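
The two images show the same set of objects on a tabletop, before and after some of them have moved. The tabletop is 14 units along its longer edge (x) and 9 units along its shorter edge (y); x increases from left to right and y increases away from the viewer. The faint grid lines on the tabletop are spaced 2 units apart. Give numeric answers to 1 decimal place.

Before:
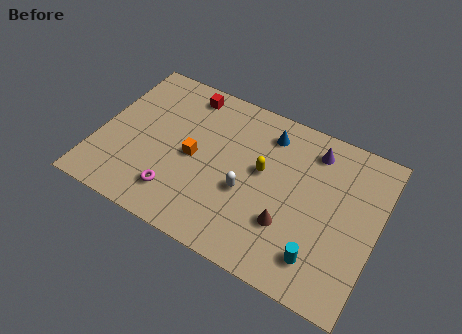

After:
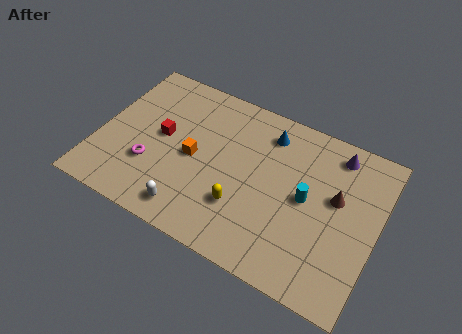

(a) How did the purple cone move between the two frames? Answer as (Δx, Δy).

(1.1, 0.3)

The purple cone started near (10.5, 7.4) and ended near (11.6, 7.7).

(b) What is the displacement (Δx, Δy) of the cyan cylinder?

(-1.0, 2.8)

From the two frames, the cyan cylinder sits at roughly (11.5, 1.8) before and (10.5, 4.6) after.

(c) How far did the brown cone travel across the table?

3.3

The brown cone was near (9.8, 2.8) before and (11.9, 5.3) after, so it travelled √(2.1² + 2.5²) ≈ 3.3 units.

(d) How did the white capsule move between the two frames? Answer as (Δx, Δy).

(-2.5, -2.3)

The white capsule was at about (7.6, 3.6) and moved to about (5.1, 1.3).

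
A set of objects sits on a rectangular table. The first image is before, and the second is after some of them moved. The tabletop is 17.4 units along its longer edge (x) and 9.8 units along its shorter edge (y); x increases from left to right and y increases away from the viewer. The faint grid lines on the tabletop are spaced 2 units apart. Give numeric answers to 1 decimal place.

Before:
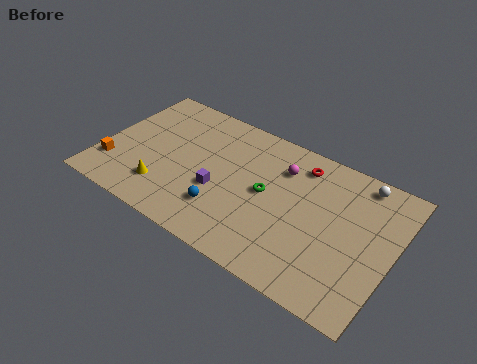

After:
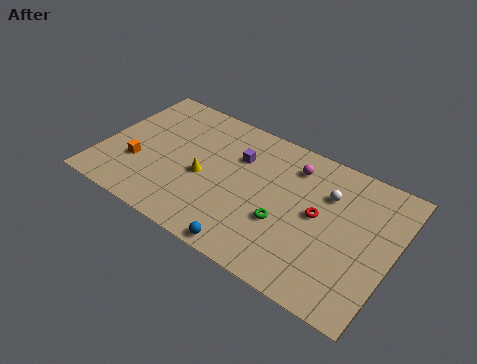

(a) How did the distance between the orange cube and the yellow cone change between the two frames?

+0.8

Before: roughly 3.2 units apart; after: 4.0. That's 0.8 units further apart.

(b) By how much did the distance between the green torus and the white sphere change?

-2.3

The distance was about 6.2 in the first image and 3.9 in the second, so they moved 2.3 units closer together.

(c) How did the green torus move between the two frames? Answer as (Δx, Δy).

(1.3, -1.5)

The green torus started near (9.9, 5.1) and ended near (11.2, 3.6).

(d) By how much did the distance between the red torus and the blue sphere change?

-1.1

Before: roughly 6.7 units apart; after: 5.6. That's 1.1 units closer together.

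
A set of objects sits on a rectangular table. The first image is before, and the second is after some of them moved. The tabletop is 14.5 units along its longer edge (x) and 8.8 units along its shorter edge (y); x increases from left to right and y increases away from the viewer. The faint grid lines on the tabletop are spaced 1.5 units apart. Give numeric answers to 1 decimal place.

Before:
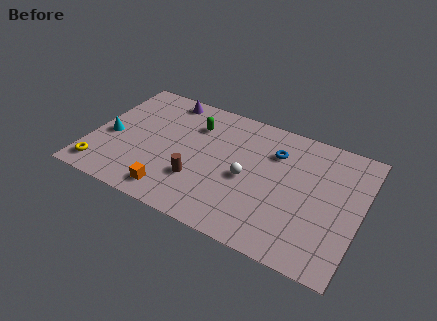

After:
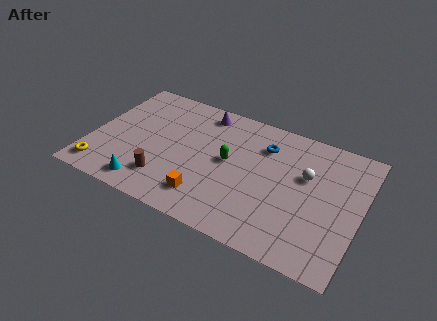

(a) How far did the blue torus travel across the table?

0.6

From (9.7, 6.4) to (9.1, 6.6), the blue torus covered √(0.6² + 0.2²) ≈ 0.6 units.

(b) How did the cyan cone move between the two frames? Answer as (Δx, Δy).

(2.4, -2.6)

The cyan cone started near (1.0, 3.8) and ended near (3.4, 1.2).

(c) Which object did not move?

the yellow torus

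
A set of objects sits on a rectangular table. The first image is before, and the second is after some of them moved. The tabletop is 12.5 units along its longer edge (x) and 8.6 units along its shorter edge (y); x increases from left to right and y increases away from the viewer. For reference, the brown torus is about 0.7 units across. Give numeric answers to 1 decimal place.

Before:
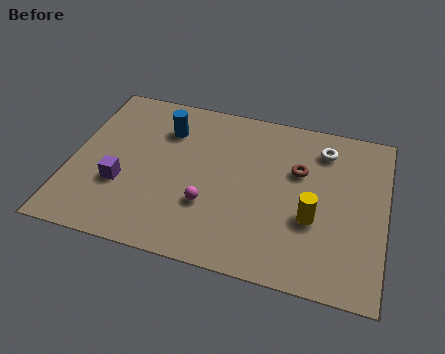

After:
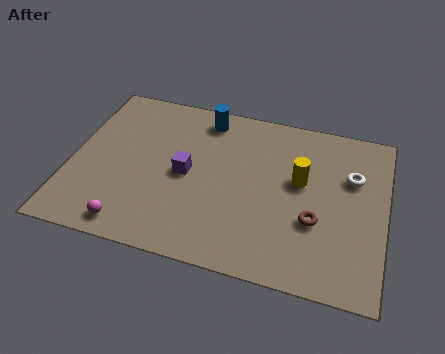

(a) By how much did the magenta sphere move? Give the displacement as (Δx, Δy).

(-2.9, -1.8)

From the two frames, the magenta sphere sits at roughly (5.6, 2.8) before and (2.7, 1.0) after.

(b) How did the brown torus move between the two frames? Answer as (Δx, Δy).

(0.8, -2.4)

From the two frames, the brown torus sits at roughly (9.0, 5.5) before and (9.8, 3.1) after.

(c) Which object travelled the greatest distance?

the magenta sphere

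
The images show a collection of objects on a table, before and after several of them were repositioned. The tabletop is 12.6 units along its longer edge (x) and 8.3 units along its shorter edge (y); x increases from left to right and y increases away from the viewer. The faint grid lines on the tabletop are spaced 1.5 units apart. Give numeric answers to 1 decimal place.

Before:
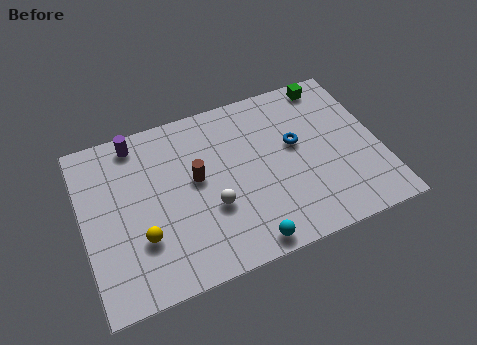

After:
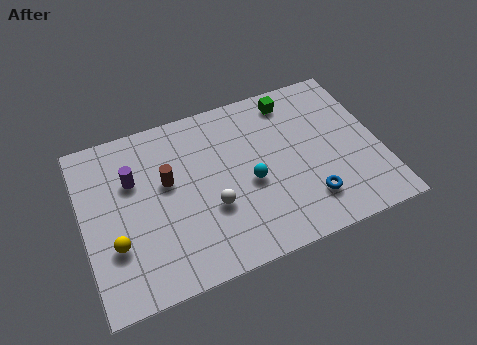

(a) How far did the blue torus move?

2.9

The blue torus moved from about (9.1, 4.8) to (9.3, 1.9), a distance of √(0.2² + 2.9²) ≈ 2.9.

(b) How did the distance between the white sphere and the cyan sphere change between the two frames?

-0.7

The distance was about 2.5 in the first image and 1.8 in the second, so they moved 0.7 units closer together.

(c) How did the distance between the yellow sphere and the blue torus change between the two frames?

+1.0

Before: roughly 7.1 units apart; after: 8.1. That's 1.0 units further apart.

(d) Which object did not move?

the white sphere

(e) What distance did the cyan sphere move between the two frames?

2.8

The cyan sphere was near (6.5, 0.8) before and (7.0, 3.6) after, so it travelled √(0.5² + 2.8²) ≈ 2.8 units.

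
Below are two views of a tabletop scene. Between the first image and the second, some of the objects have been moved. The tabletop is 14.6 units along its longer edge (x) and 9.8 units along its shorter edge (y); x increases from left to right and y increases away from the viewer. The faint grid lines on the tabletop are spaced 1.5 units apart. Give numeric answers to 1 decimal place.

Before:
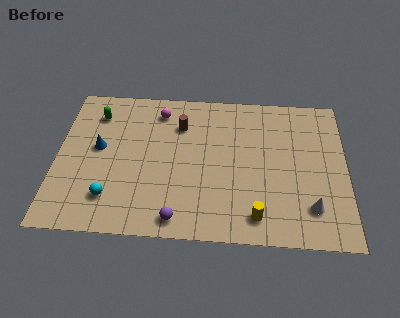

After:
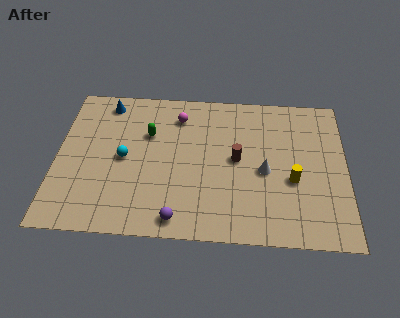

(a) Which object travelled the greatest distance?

the brown cylinder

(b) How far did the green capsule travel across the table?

3.0

The green capsule was near (1.9, 7.7) before and (4.6, 6.5) after, so it travelled √(2.7² + 1.2²) ≈ 3.0 units.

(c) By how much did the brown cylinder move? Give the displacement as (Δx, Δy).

(2.9, -2.1)

From the two frames, the brown cylinder sits at roughly (6.2, 7.2) before and (9.1, 5.1) after.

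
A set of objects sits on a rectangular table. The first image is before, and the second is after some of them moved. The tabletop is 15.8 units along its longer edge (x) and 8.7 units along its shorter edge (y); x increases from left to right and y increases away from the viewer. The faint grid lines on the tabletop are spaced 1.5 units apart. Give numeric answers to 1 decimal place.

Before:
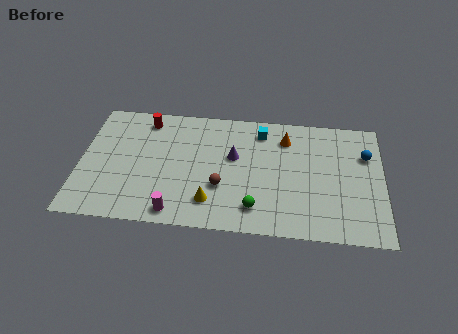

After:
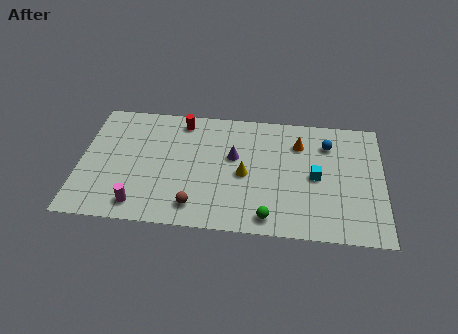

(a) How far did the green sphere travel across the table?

0.9

From (9.2, 1.7) to (9.9, 1.1), the green sphere covered √(0.7² + 0.6²) ≈ 0.9 units.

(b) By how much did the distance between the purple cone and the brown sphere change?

+1.9

They were about 2.3 units apart before and 4.2 after — 1.9 units further apart.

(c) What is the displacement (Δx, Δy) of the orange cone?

(0.7, -0.3)

From the two frames, the orange cone sits at roughly (10.7, 6.8) before and (11.4, 6.5) after.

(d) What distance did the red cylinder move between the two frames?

1.9

From (3.3, 7.4) to (5.2, 7.5), the red cylinder covered √(1.9² + 0.1²) ≈ 1.9 units.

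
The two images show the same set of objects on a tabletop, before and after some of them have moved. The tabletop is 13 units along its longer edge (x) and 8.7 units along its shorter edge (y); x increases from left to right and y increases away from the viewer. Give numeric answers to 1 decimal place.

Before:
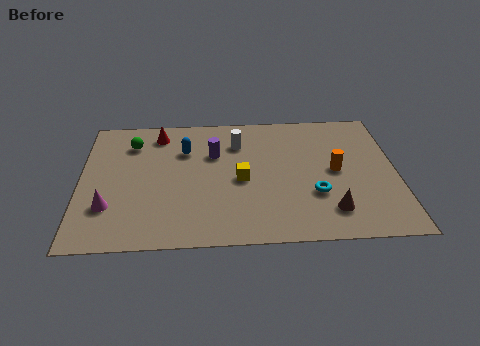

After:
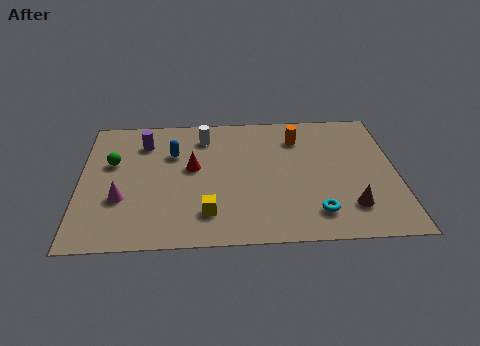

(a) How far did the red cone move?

2.8

The red cone moved from about (3.2, 7.3) to (4.6, 4.9), a distance of √(1.4² + 2.4²) ≈ 2.8.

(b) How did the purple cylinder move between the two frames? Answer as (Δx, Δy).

(-2.9, 0.9)

From the two frames, the purple cylinder sits at roughly (5.5, 5.8) before and (2.6, 6.7) after.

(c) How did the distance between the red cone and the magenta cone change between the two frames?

-1.7

The distance was about 5.2 in the first image and 3.5 in the second, so they moved 1.7 units closer together.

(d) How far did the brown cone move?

0.8

The brown cone was near (10.2, 1.8) before and (11.0, 2.0) after, so it travelled √(0.8² + 0.2²) ≈ 0.8 units.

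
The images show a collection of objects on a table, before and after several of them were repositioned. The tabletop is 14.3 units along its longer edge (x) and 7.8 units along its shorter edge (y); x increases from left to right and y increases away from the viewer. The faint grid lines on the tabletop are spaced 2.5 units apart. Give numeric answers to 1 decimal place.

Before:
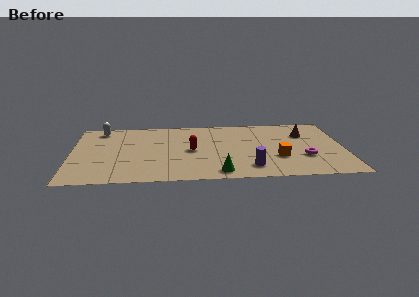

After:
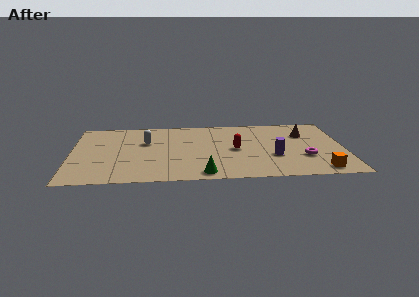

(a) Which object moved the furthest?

the white capsule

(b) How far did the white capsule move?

2.9

The white capsule moved from about (1.5, 6.7) to (3.9, 5.0), a distance of √(2.4² + 1.7²) ≈ 2.9.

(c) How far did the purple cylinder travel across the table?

1.8

From (9.3, 1.5) to (10.6, 2.8), the purple cylinder covered √(1.3² + 1.3²) ≈ 1.8 units.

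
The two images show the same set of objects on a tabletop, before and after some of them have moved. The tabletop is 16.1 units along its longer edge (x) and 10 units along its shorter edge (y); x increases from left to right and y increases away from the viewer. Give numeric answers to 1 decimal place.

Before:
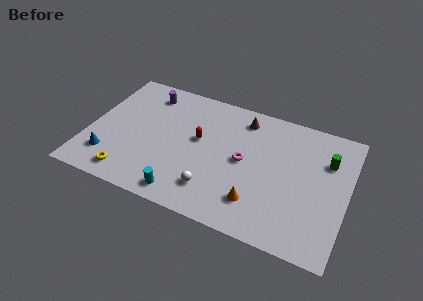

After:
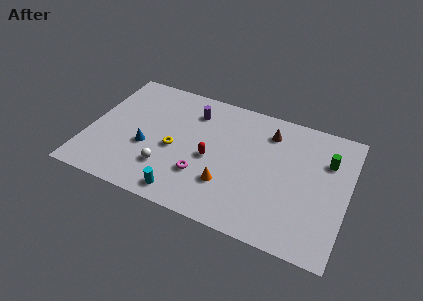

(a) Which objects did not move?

the green cylinder and the cyan cylinder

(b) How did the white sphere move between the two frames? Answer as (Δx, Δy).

(-3.0, 0.5)

The white sphere started near (8.1, 2.2) and ended near (5.1, 2.7).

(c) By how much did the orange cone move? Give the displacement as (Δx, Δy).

(-1.9, 0.6)

From the two frames, the orange cone sits at roughly (10.8, 2.3) before and (8.9, 2.9) after.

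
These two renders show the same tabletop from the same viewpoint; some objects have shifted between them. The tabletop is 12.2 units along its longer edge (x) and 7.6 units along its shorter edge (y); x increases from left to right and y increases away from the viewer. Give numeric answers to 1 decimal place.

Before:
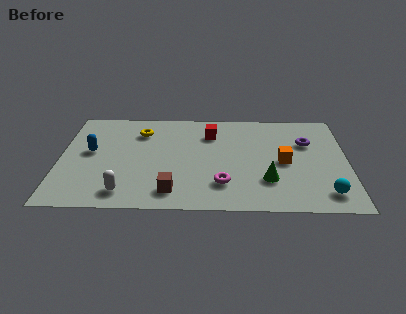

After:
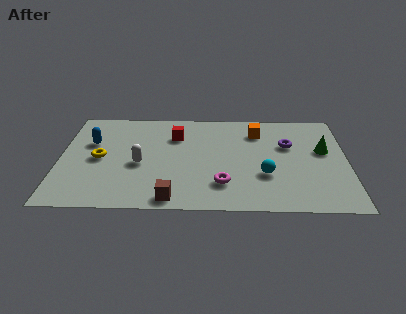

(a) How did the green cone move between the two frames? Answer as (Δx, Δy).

(2.4, 2.3)

The green cone was at about (8.8, 2.2) and moved to about (11.2, 4.5).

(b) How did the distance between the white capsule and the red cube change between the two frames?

-3.1

Before: roughly 5.8 units apart; after: 2.7. That's 3.1 units closer together.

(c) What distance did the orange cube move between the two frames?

2.5

From (9.5, 3.6) to (8.4, 5.9), the orange cube covered √(1.1² + 2.3²) ≈ 2.5 units.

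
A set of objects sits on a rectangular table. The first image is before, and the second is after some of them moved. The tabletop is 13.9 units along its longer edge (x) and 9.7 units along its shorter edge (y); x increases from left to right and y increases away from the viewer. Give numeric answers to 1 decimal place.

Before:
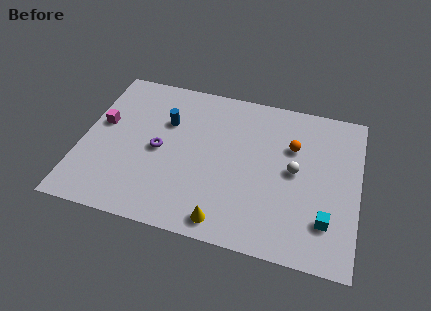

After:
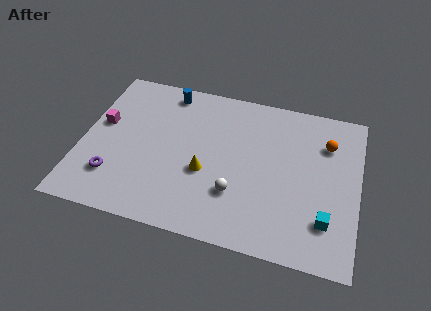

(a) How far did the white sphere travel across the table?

3.5

From (10.7, 5.0) to (7.9, 2.9), the white sphere covered √(2.8² + 2.1²) ≈ 3.5 units.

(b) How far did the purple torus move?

3.0

From (3.9, 4.6) to (1.8, 2.4), the purple torus covered √(2.1² + 2.2²) ≈ 3.0 units.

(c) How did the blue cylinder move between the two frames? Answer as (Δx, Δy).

(-0.1, 2.0)

The blue cylinder started near (4.1, 6.5) and ended near (4.0, 8.5).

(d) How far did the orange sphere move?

1.8

The orange sphere moved from about (10.5, 6.5) to (12.2, 7.1), a distance of √(1.7² + 0.6²) ≈ 1.8.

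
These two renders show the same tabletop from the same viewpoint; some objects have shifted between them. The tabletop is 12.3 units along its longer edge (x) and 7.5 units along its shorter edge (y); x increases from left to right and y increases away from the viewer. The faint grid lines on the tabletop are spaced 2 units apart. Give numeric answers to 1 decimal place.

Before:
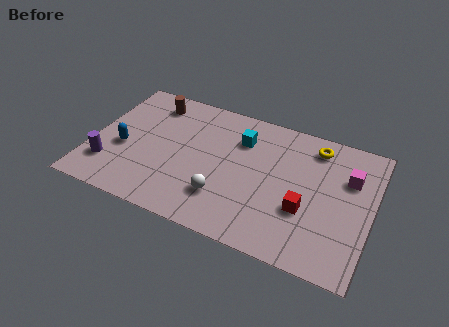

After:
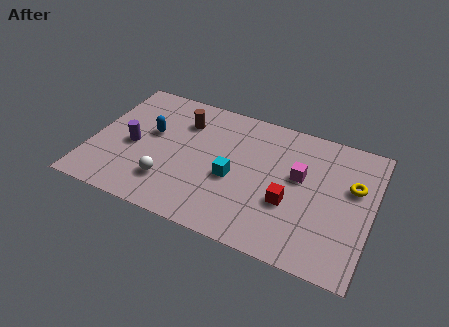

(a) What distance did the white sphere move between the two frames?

2.4

The white sphere moved from about (6.0, 2.0) to (3.6, 1.9), a distance of √(2.4² + 0.1²) ≈ 2.4.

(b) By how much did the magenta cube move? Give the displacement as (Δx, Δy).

(-2.1, -0.7)

The magenta cube was at about (11.2, 5.1) and moved to about (9.1, 4.4).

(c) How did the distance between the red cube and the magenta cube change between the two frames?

-1.3

Before: roughly 2.9 units apart; after: 1.6. That's 1.3 units closer together.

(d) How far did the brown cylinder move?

1.6

The brown cylinder moved from about (2.3, 6.2) to (3.8, 5.6), a distance of √(1.5² + 0.6²) ≈ 1.6.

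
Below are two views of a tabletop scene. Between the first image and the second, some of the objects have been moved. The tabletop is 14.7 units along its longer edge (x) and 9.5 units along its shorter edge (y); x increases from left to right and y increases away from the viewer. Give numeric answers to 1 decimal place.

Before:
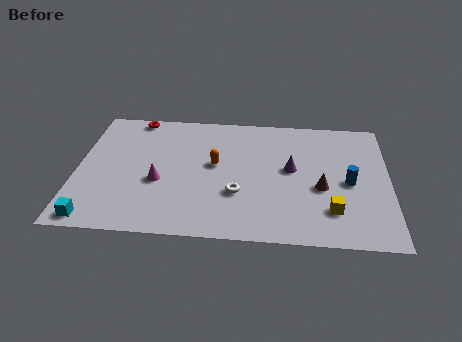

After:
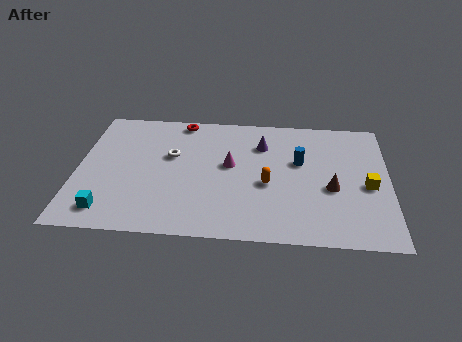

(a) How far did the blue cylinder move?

2.7

From (12.8, 4.4) to (10.5, 5.8), the blue cylinder covered √(2.3² + 1.4²) ≈ 2.7 units.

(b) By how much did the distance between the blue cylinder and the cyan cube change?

-2.4

The distance was about 12.3 in the first image and 9.9 in the second, so they moved 2.4 units closer together.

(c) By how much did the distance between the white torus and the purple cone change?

+1.3

They were about 3.2 units apart before and 4.5 after — 1.3 units further apart.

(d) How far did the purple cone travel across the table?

2.3

The purple cone moved from about (10.1, 5.2) to (8.7, 7.0), a distance of √(1.4² + 1.8²) ≈ 2.3.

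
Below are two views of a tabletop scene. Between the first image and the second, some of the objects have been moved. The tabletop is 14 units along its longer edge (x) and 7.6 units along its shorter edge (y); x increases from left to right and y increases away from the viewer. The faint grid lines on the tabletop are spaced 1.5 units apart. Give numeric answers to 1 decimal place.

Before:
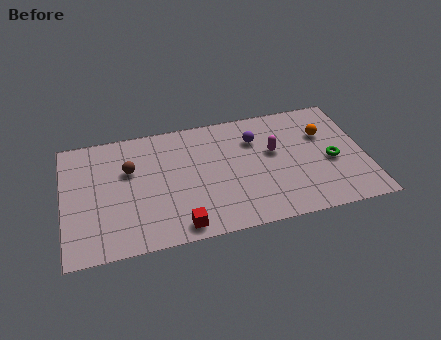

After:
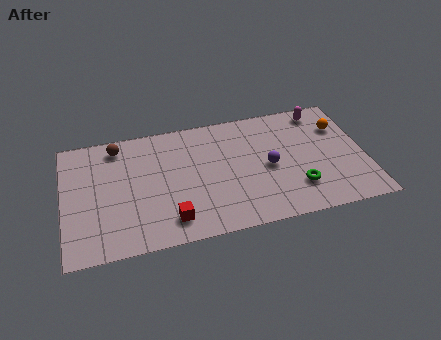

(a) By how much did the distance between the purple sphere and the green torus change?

-2.0

The distance was about 4.0 in the first image and 2.0 in the second, so they moved 2.0 units closer together.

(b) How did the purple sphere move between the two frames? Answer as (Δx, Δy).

(0.5, -1.9)

The purple sphere started near (9.0, 5.5) and ended near (9.5, 3.6).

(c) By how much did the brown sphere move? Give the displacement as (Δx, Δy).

(-0.5, 1.6)

The brown sphere was at about (3.1, 4.9) and moved to about (2.6, 6.5).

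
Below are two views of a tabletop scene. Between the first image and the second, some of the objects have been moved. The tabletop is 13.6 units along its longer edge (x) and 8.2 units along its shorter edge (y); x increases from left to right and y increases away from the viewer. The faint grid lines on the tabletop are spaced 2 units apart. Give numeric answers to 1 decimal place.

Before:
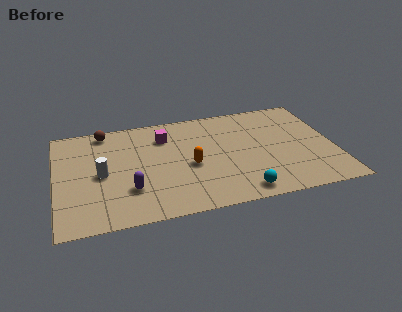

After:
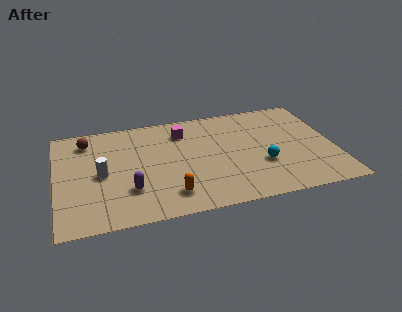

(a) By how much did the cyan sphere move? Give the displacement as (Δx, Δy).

(1.2, 1.9)

From the two frames, the cyan sphere sits at roughly (8.8, 1.0) before and (10.0, 2.9) after.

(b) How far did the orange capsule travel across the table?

2.3

The orange capsule was near (6.5, 3.6) before and (5.4, 1.6) after, so it travelled √(1.1² + 2.0²) ≈ 2.3 units.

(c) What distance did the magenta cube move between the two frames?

0.9

The magenta cube moved from about (5.4, 6.2) to (6.3, 6.4), a distance of √(0.9² + 0.2²) ≈ 0.9.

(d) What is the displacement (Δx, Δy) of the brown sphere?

(-0.9, -0.6)

From the two frames, the brown sphere sits at roughly (2.5, 7.3) before and (1.6, 6.7) after.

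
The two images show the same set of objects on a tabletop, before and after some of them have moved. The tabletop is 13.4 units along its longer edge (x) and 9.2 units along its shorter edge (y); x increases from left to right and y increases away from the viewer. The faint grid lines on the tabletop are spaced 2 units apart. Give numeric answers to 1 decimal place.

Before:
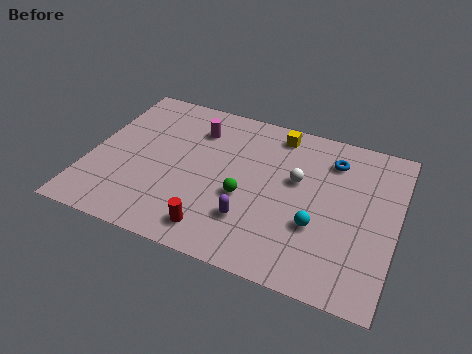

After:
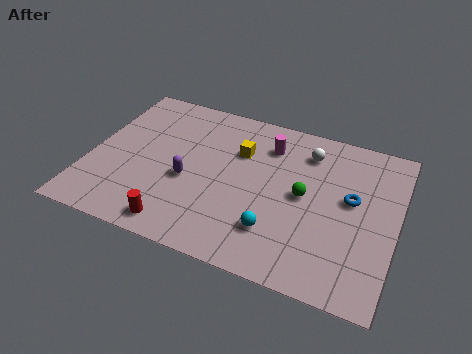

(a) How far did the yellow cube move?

2.3

The yellow cube moved from about (7.9, 8.0) to (6.4, 6.3), a distance of √(1.5² + 1.7²) ≈ 2.3.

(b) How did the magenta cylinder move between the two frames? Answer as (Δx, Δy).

(3.2, 0.1)

The magenta cylinder started near (4.4, 7.0) and ended near (7.6, 7.1).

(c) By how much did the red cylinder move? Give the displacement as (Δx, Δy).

(-1.6, -0.3)

The red cylinder was at about (5.9, 1.4) and moved to about (4.3, 1.1).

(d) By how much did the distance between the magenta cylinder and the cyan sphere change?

-2.0

They were about 6.9 units apart before and 4.9 after — 2.0 units closer together.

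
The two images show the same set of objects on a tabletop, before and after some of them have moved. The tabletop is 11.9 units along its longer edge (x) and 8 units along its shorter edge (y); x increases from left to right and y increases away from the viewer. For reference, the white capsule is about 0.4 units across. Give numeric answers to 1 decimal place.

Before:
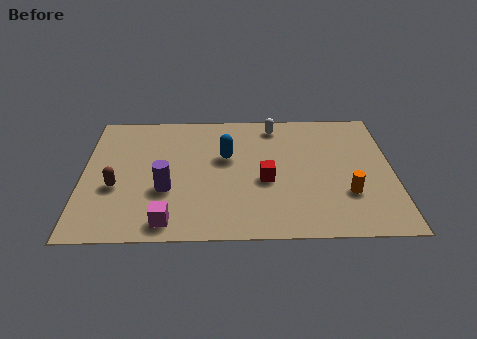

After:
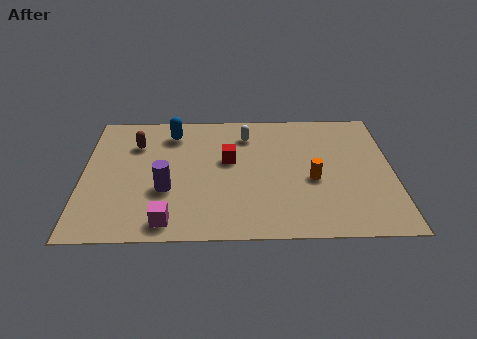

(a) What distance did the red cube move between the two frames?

1.9

The red cube moved from about (7.0, 3.4) to (5.6, 4.7), a distance of √(1.4² + 1.3²) ≈ 1.9.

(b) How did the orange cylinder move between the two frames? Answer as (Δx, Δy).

(-1.3, 0.9)

The orange cylinder started near (10.1, 2.5) and ended near (8.8, 3.4).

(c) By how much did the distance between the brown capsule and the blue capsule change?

-3.0

Before: roughly 4.6 units apart; after: 1.6. That's 3.0 units closer together.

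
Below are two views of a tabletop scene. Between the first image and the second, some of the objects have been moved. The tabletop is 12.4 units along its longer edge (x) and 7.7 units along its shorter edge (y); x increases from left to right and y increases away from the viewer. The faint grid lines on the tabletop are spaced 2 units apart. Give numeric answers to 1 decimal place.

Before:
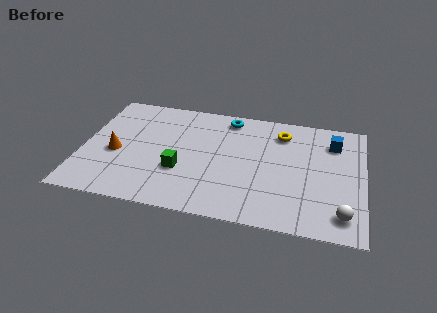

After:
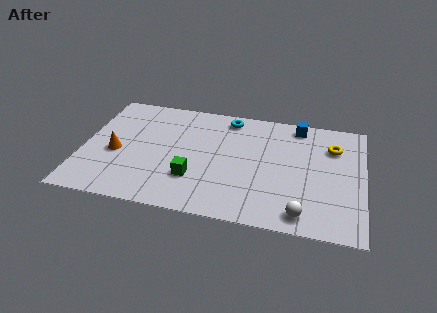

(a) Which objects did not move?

the orange cone and the cyan torus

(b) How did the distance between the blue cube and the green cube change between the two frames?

-1.0

The distance was about 7.3 in the first image and 6.3 in the second, so they moved 1.0 units closer together.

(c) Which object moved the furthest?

the yellow torus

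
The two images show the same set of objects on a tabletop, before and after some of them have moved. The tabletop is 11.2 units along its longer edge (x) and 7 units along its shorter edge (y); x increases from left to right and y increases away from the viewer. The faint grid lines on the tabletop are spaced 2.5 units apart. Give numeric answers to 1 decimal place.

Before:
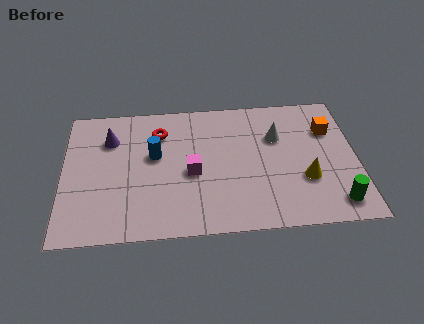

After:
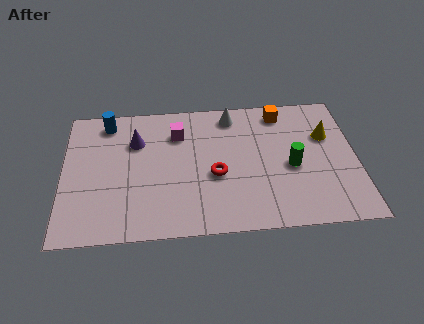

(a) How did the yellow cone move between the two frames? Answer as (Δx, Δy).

(0.9, 2.2)

From the two frames, the yellow cone sits at roughly (9.2, 2.4) before and (10.1, 4.6) after.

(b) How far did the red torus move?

3.2

The red torus moved from about (3.7, 5.3) to (5.8, 2.9), a distance of √(2.1² + 2.4²) ≈ 3.2.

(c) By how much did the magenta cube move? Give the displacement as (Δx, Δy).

(-0.5, 2.1)

From the two frames, the magenta cube sits at roughly (4.9, 3.1) before and (4.4, 5.2) after.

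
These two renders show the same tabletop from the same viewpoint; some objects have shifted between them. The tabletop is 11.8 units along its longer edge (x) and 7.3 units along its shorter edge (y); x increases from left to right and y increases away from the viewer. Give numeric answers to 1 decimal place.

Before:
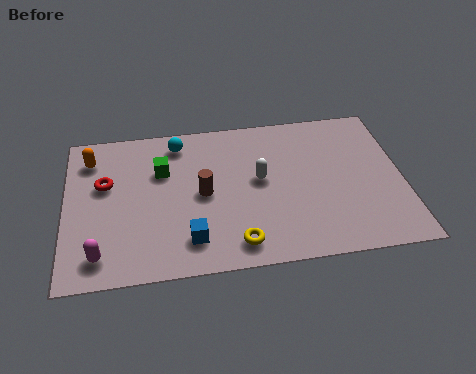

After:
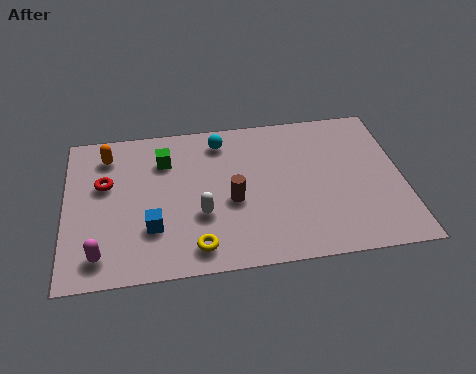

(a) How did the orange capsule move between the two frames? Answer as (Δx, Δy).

(0.6, 0.1)

From the two frames, the orange capsule sits at roughly (0.9, 5.8) before and (1.5, 5.9) after.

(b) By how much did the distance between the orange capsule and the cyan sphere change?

+0.9

Before: roughly 3.1 units apart; after: 4.0. That's 0.9 units further apart.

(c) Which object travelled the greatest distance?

the white capsule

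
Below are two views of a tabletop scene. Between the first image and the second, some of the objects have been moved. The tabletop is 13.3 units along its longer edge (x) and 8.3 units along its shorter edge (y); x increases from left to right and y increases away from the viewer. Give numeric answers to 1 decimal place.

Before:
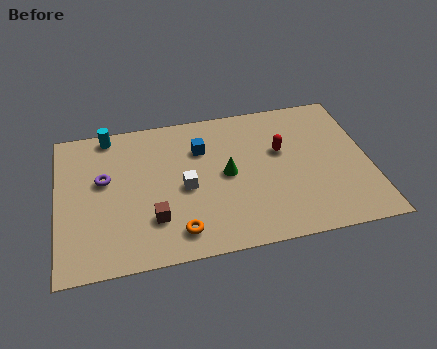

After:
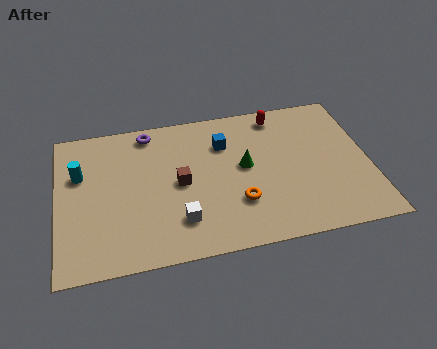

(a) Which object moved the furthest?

the purple torus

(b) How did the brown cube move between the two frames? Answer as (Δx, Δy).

(1.2, 1.8)

From the two frames, the brown cube sits at roughly (4.0, 2.3) before and (5.2, 4.1) after.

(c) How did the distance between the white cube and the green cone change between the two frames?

+2.0

Before: roughly 1.8 units apart; after: 3.8. That's 2.0 units further apart.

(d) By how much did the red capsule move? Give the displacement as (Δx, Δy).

(0.0, 2.1)

The red capsule started near (9.6, 5.1) and ended near (9.6, 7.2).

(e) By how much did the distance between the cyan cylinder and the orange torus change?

+0.5

Before: roughly 6.7 units apart; after: 7.2. That's 0.5 units further apart.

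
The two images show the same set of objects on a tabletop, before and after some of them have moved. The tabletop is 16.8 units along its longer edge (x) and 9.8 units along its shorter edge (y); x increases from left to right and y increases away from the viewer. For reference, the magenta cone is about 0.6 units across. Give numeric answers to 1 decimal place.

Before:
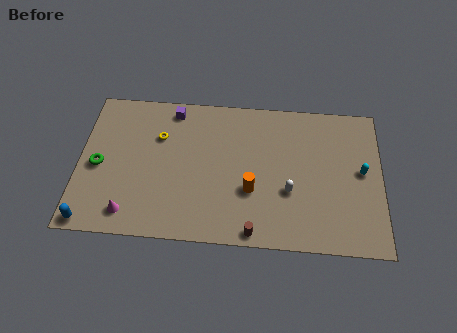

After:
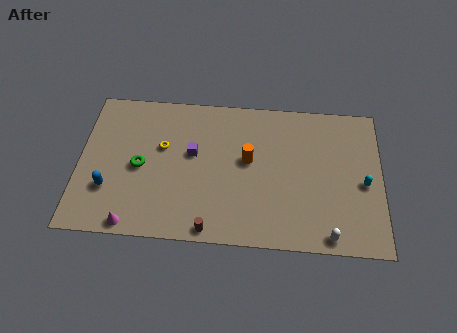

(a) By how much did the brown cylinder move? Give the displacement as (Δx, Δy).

(-2.4, 0.0)

From the two frames, the brown cylinder sits at roughly (9.8, 0.8) before and (7.4, 0.8) after.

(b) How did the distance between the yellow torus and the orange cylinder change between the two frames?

-1.3

The distance was about 6.1 in the first image and 4.8 in the second, so they moved 1.3 units closer together.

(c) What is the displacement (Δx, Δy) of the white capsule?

(2.2, -2.7)

The white capsule started near (11.7, 3.6) and ended near (13.9, 0.9).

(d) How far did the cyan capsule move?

0.8

The cyan capsule moved from about (15.7, 5.2) to (15.8, 4.4), a distance of √(0.1² + 0.8²) ≈ 0.8.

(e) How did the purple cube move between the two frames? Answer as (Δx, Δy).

(1.2, -2.9)

The purple cube was at about (5.1, 8.6) and moved to about (6.3, 5.7).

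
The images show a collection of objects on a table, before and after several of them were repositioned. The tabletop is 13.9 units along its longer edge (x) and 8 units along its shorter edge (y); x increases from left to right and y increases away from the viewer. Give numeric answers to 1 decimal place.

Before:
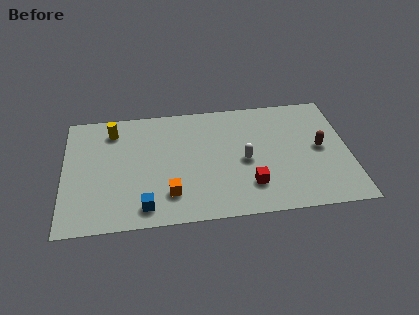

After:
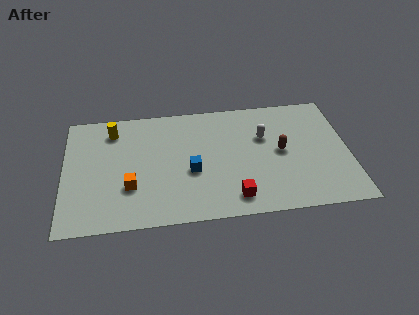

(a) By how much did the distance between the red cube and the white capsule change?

+2.5

The distance was about 1.7 in the first image and 4.2 in the second, so they moved 2.5 units further apart.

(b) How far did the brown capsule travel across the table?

1.9

From (12.5, 4.1) to (10.6, 4.1), the brown capsule covered √(1.9² + 0.0²) ≈ 1.9 units.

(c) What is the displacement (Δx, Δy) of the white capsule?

(1.0, 1.5)

From the two frames, the white capsule sits at roughly (8.8, 3.7) before and (9.8, 5.2) after.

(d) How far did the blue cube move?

3.1

The blue cube was near (3.9, 1.2) before and (6.2, 3.3) after, so it travelled √(2.3² + 2.1²) ≈ 3.1 units.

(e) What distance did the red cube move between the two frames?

1.1

From (9.0, 2.0) to (8.2, 1.3), the red cube covered √(0.8² + 0.7²) ≈ 1.1 units.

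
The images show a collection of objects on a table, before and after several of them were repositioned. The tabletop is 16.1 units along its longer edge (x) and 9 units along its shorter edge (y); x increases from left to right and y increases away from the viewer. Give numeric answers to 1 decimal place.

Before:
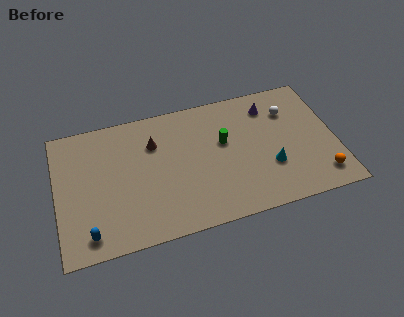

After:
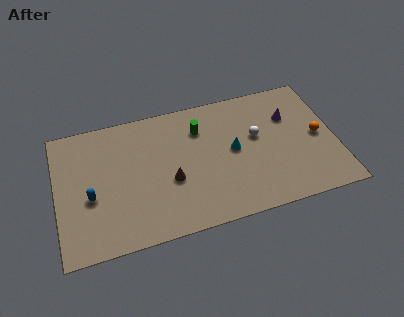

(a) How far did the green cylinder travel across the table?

1.8

The green cylinder moved from about (9.7, 5.4) to (8.4, 6.7), a distance of √(1.3² + 1.3²) ≈ 1.8.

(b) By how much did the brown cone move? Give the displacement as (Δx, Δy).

(0.8, -2.8)

The brown cone was at about (5.7, 6.4) and moved to about (6.5, 3.6).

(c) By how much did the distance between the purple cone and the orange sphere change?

-3.8

They were about 6.1 units apart before and 2.3 after — 3.8 units closer together.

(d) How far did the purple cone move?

1.5

The purple cone moved from about (12.5, 7.2) to (13.6, 6.2), a distance of √(1.1² + 1.0²) ≈ 1.5.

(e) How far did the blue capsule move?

2.4

The blue capsule moved from about (1.7, 1.3) to (1.9, 3.7), a distance of √(0.2² + 2.4²) ≈ 2.4.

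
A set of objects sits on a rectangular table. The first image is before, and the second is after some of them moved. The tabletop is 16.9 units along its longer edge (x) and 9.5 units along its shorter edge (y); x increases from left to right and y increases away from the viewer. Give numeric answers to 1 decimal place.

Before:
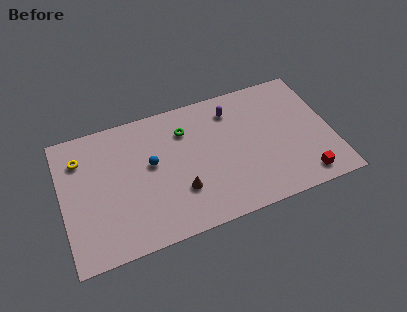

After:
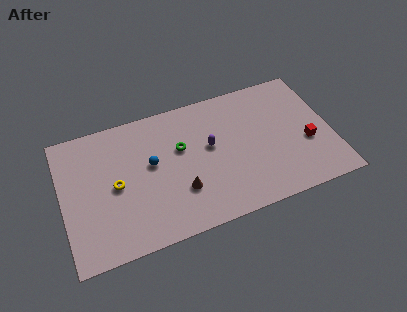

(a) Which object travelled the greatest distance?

the yellow torus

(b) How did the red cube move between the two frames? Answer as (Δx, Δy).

(0.5, 2.4)

The red cube was at about (14.8, 1.3) and moved to about (15.3, 3.7).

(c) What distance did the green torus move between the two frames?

1.3

The green torus was near (7.9, 7.1) before and (7.5, 5.9) after, so it travelled √(0.4² + 1.2²) ≈ 1.3 units.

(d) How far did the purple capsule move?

2.7

From (10.9, 7.6) to (9.3, 5.4), the purple capsule covered √(1.6² + 2.2²) ≈ 2.7 units.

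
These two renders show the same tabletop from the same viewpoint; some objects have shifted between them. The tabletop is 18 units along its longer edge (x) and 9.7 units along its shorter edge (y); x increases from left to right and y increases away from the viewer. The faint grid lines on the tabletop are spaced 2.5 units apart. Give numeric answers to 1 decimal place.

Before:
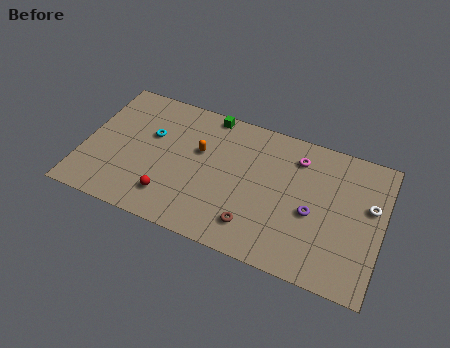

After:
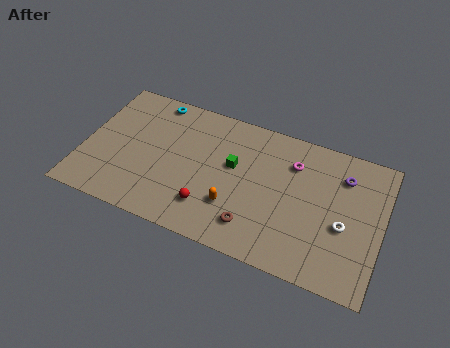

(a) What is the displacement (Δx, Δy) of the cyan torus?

(-0.1, 2.6)

The cyan torus started near (3.9, 6.1) and ended near (3.8, 8.7).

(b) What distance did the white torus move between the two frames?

2.4

The white torus was near (17.2, 5.9) before and (15.8, 4.0) after, so it travelled √(1.4² + 1.9²) ≈ 2.4 units.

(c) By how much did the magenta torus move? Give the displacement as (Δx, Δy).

(-0.2, -0.5)

From the two frames, the magenta torus sits at roughly (12.7, 7.7) before and (12.5, 7.2) after.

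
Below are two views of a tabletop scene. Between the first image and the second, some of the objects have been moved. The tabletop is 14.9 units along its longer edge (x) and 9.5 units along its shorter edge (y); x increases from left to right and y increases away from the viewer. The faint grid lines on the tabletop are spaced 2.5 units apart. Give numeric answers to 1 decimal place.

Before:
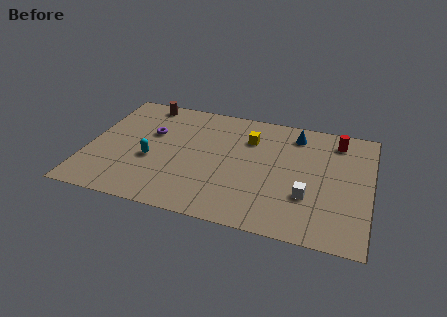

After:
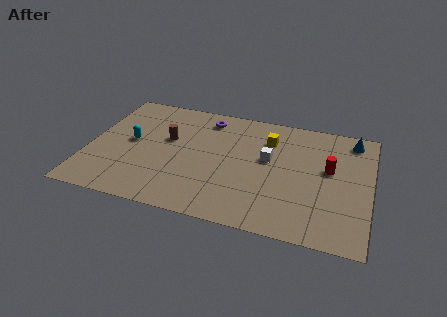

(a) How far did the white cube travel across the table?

3.3

From (11.7, 3.1) to (9.5, 5.5), the white cube covered √(2.2² + 2.4²) ≈ 3.3 units.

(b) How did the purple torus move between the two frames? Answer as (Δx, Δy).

(2.8, 2.0)

The purple torus was at about (3.2, 6.0) and moved to about (6.0, 8.0).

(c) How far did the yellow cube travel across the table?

1.0

From (8.4, 6.9) to (9.4, 7.1), the yellow cube covered √(1.0² + 0.2²) ≈ 1.0 units.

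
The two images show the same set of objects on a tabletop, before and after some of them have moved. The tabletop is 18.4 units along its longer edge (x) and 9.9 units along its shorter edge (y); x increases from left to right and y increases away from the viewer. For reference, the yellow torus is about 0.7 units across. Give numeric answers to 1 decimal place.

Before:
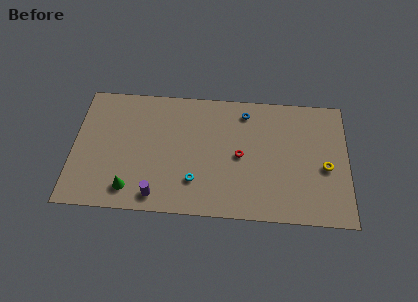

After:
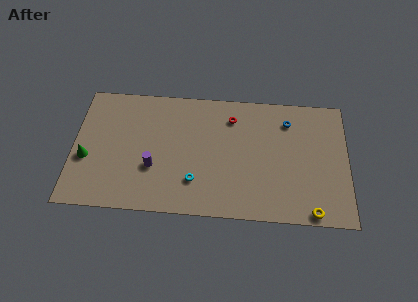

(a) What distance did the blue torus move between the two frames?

2.9

The blue torus was near (11.5, 8.3) before and (14.4, 7.8) after, so it travelled √(2.9² + 0.5²) ≈ 2.9 units.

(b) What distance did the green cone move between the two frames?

3.7

The green cone moved from about (3.9, 1.7) to (0.9, 3.9), a distance of √(3.0² + 2.2²) ≈ 3.7.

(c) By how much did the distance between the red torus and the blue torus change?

+0.3

The distance was about 3.5 in the first image and 3.8 in the second, so they moved 0.3 units further apart.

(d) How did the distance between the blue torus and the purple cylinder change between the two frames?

+0.9

They were about 9.1 units apart before and 10.0 after — 0.9 units further apart.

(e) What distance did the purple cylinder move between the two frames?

2.2

The purple cylinder moved from about (5.7, 1.3) to (5.4, 3.5), a distance of √(0.3² + 2.2²) ≈ 2.2.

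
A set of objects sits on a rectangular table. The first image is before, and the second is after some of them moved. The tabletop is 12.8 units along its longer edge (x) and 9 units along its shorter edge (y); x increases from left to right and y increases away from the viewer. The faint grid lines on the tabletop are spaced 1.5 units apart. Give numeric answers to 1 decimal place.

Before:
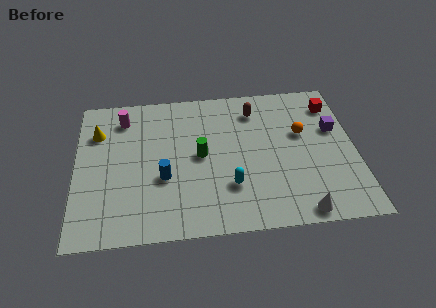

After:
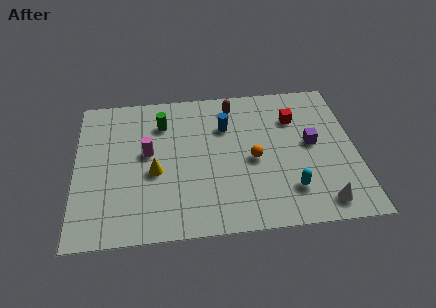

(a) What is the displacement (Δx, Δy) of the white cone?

(1.0, 0.4)

The white cone was at about (10.1, 0.8) and moved to about (11.1, 1.2).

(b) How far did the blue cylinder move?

4.1

From (4.0, 3.4) to (6.9, 6.3), the blue cylinder covered √(2.9² + 2.9²) ≈ 4.1 units.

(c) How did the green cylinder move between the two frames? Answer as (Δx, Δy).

(-1.7, 2.2)

The green cylinder was at about (5.7, 4.6) and moved to about (4.0, 6.8).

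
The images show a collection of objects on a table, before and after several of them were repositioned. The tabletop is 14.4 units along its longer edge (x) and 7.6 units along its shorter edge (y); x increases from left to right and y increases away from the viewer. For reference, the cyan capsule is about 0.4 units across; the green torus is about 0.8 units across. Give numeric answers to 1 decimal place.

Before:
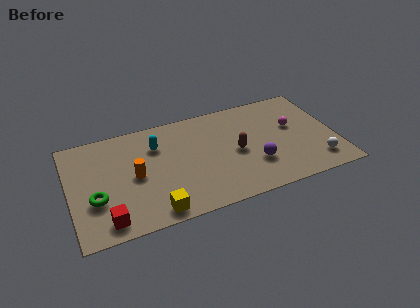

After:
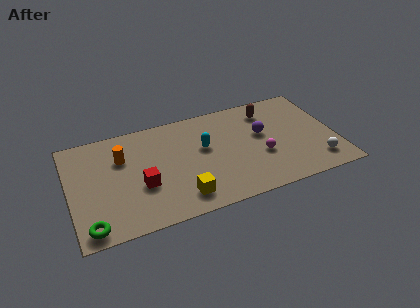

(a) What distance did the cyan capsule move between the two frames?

2.7

The cyan capsule was near (4.8, 5.5) before and (7.3, 4.5) after, so it travelled √(2.5² + 1.0²) ≈ 2.7 units.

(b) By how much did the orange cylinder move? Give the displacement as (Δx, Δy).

(-0.6, 1.5)

The orange cylinder started near (3.5, 3.7) and ended near (2.9, 5.2).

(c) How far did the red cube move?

2.7

The red cube was near (1.8, 1.1) before and (3.8, 2.9) after, so it travelled √(2.0² + 1.8²) ≈ 2.7 units.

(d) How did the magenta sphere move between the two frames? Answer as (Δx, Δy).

(-1.9, -1.6)

From the two frames, the magenta sphere sits at roughly (12.2, 4.5) before and (10.3, 2.9) after.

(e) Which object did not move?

the white sphere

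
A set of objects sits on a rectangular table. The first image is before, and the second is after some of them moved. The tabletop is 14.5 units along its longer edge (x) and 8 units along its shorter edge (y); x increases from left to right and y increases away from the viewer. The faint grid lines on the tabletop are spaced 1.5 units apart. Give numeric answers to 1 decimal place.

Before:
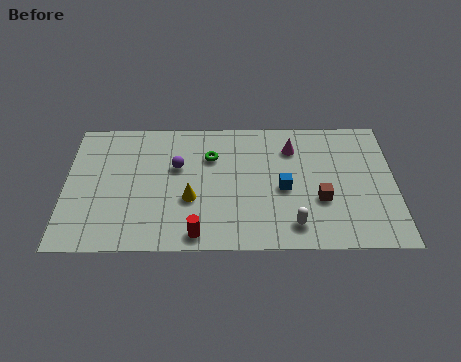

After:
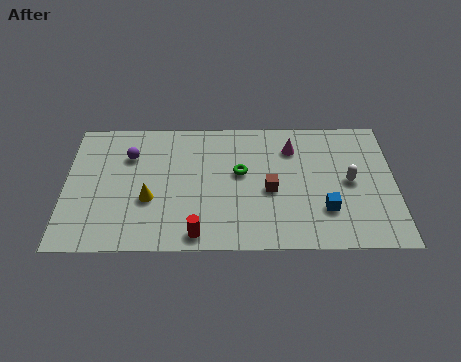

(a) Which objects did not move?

the red cylinder and the magenta cone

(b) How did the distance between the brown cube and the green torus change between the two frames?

-3.8

The distance was about 5.5 in the first image and 1.7 in the second, so they moved 3.8 units closer together.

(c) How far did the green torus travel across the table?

1.6

From (6.4, 5.6) to (7.7, 4.6), the green torus covered √(1.3² + 1.0²) ≈ 1.6 units.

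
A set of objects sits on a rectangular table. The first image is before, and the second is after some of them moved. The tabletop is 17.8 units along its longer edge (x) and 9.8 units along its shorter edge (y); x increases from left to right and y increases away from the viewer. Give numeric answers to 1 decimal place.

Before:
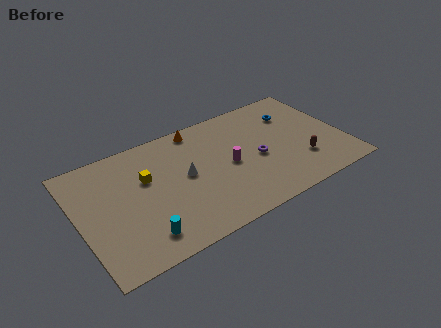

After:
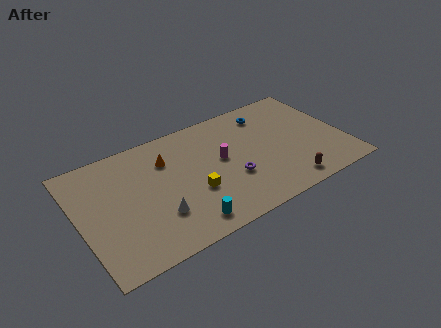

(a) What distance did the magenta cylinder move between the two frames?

0.8

From (10.0, 4.7) to (9.6, 5.4), the magenta cylinder covered √(0.4² + 0.7²) ≈ 0.8 units.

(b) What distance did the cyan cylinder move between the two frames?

2.8

The cyan cylinder was near (3.7, 1.8) before and (6.5, 1.4) after, so it travelled √(2.8² + 0.4²) ≈ 2.8 units.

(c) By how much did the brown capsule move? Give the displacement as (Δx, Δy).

(-1.3, -1.5)

From the two frames, the brown capsule sits at roughly (14.7, 2.8) before and (13.4, 1.3) after.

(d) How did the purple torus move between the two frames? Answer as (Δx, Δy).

(-1.9, -0.9)

The purple torus started near (11.9, 4.4) and ended near (10.0, 3.5).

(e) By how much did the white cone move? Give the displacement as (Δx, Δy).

(-2.2, -2.3)

The white cone was at about (7.1, 5.2) and moved to about (4.9, 2.9).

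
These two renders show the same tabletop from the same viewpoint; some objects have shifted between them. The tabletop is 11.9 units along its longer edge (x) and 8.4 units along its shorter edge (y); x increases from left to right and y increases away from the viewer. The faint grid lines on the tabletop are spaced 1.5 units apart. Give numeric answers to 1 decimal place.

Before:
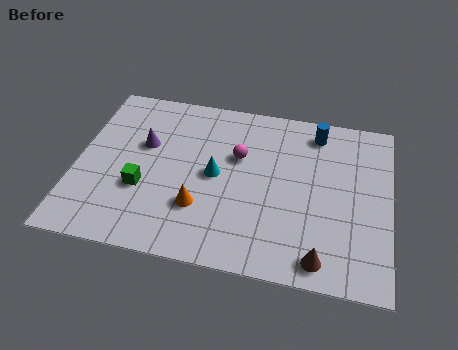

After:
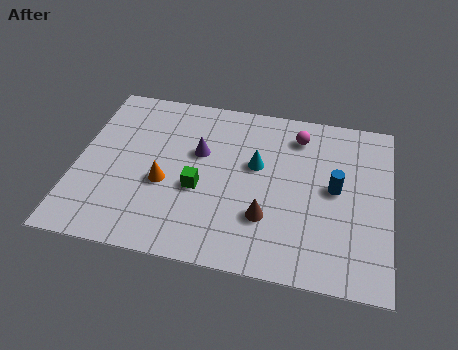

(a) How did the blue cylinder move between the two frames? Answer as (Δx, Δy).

(0.8, -2.7)

The blue cylinder was at about (9.0, 7.1) and moved to about (9.8, 4.4).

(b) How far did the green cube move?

2.1

The green cube moved from about (2.6, 3.0) to (4.7, 3.4), a distance of √(2.1² + 0.4²) ≈ 2.1.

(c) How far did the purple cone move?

2.1

The purple cone moved from about (2.5, 5.2) to (4.6, 5.2), a distance of √(2.1² + 0.0²) ≈ 2.1.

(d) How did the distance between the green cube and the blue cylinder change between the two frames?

-2.4

Before: roughly 7.6 units apart; after: 5.2. That's 2.4 units closer together.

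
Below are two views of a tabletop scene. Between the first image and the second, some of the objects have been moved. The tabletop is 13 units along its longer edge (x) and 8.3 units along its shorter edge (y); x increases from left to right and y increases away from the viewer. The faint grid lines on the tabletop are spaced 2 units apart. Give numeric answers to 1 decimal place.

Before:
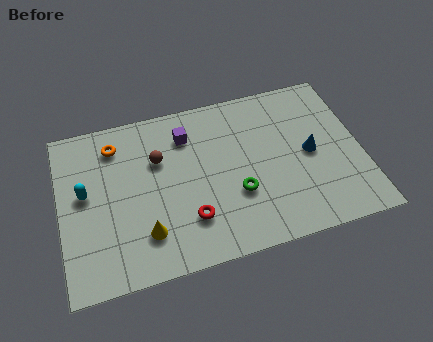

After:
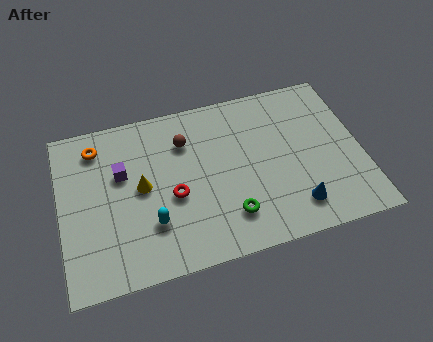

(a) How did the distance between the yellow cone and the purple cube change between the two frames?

-3.7

Before: roughly 4.9 units apart; after: 1.2. That's 3.7 units closer together.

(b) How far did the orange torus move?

0.8

From (2.5, 6.7) to (1.7, 6.8), the orange torus covered √(0.8² + 0.1²) ≈ 0.8 units.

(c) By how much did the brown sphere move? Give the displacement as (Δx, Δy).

(1.2, 0.6)

From the two frames, the brown sphere sits at roughly (4.3, 5.5) before and (5.5, 6.1) after.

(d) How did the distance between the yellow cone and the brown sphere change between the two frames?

-0.9

They were about 3.6 units apart before and 2.7 after — 0.9 units closer together.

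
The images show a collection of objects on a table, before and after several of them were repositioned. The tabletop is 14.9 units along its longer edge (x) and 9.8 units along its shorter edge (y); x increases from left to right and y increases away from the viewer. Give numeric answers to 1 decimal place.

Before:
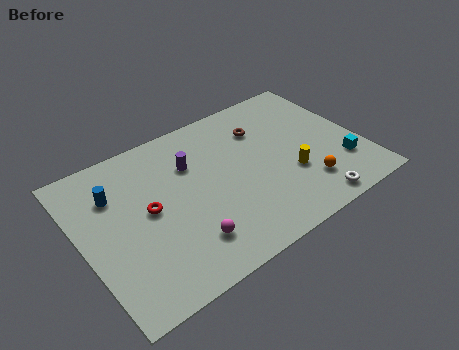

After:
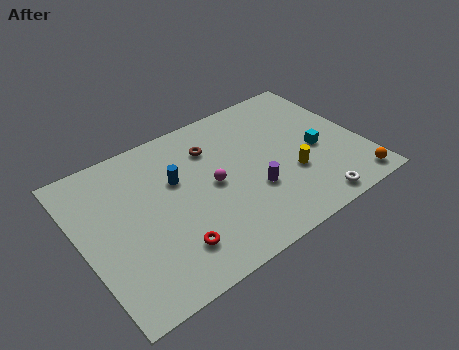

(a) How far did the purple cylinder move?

4.3

From (6.1, 6.8) to (8.8, 3.4), the purple cylinder covered √(2.7² + 3.4²) ≈ 4.3 units.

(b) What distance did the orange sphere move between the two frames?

2.7

The orange sphere was near (11.5, 2.3) before and (13.9, 1.1) after, so it travelled √(2.4² + 1.2²) ≈ 2.7 units.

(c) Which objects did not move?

the white torus and the yellow cylinder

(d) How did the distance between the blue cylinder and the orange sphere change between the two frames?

-0.5

The distance was about 10.6 in the first image and 10.1 in the second, so they moved 0.5 units closer together.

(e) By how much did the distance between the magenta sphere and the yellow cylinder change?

-1.7

Before: roughly 6.0 units apart; after: 4.3. That's 1.7 units closer together.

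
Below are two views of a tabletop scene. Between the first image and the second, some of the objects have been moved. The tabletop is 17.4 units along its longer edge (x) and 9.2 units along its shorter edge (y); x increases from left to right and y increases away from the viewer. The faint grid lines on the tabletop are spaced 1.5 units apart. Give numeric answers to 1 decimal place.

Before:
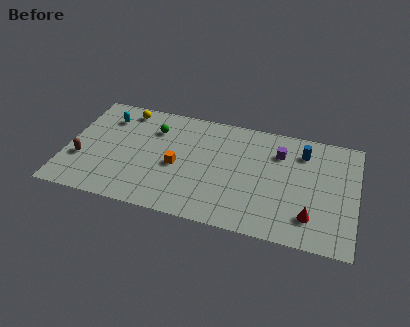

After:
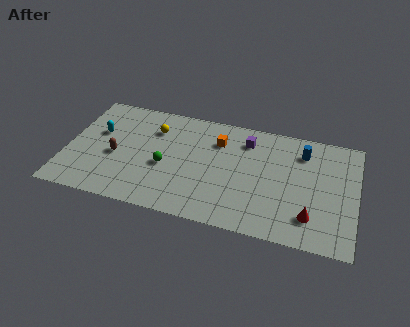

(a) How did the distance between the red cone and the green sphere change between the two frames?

-1.8

The distance was about 10.8 in the first image and 9.0 in the second, so they moved 1.8 units closer together.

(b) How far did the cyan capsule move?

1.5

The cyan capsule moved from about (2.2, 7.1) to (1.8, 5.7), a distance of √(0.4² + 1.4²) ≈ 1.5.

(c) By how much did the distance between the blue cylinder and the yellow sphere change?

-1.9

Before: roughly 10.9 units apart; after: 9.0. That's 1.9 units closer together.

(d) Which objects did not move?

the red cone and the blue cylinder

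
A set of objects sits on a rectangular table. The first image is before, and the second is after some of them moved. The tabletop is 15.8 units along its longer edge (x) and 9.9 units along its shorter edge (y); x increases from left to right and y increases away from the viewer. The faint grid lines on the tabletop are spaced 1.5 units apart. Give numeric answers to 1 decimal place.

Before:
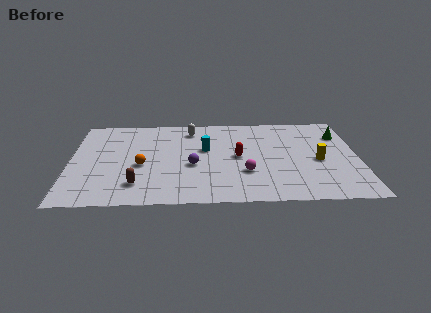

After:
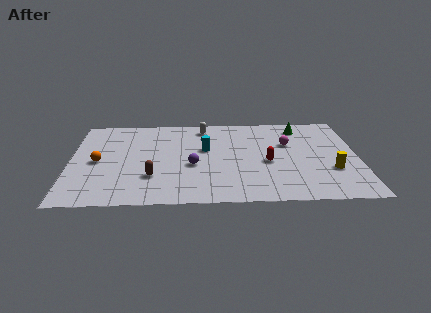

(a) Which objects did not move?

the cyan cylinder and the purple sphere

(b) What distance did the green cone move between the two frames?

2.4

The green cone moved from about (14.9, 7.3) to (12.7, 8.3), a distance of √(2.2² + 1.0²) ≈ 2.4.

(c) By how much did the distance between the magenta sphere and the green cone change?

-4.7

They were about 6.7 units apart before and 2.0 after — 4.7 units closer together.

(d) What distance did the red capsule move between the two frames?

1.7

From (9.2, 5.0) to (10.8, 4.3), the red capsule covered √(1.6² + 0.7²) ≈ 1.7 units.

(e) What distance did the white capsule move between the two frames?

0.8

From (6.6, 8.2) to (7.3, 8.5), the white capsule covered √(0.7² + 0.3²) ≈ 0.8 units.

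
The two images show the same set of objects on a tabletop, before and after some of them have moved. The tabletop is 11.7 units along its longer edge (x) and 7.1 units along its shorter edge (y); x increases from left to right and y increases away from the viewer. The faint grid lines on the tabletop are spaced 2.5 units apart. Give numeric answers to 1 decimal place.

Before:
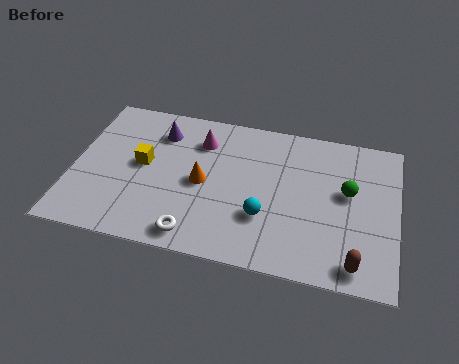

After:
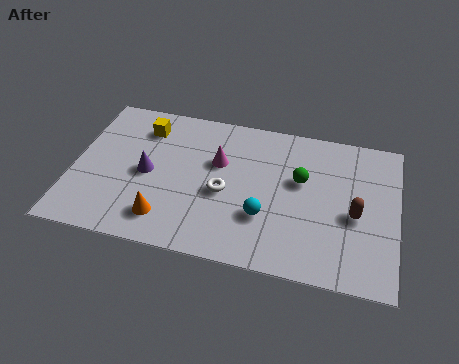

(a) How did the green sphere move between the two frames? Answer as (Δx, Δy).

(-1.7, 0.2)

From the two frames, the green sphere sits at roughly (9.9, 4.1) before and (8.2, 4.3) after.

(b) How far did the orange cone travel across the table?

2.3

The orange cone moved from about (4.7, 3.4) to (3.5, 1.4), a distance of √(1.2² + 2.0²) ≈ 2.3.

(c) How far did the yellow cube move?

1.8

The yellow cube was near (2.5, 3.8) before and (2.4, 5.6) after, so it travelled √(0.1² + 1.8²) ≈ 1.8 units.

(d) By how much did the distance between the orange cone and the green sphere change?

+0.3

Before: roughly 5.2 units apart; after: 5.5. That's 0.3 units further apart.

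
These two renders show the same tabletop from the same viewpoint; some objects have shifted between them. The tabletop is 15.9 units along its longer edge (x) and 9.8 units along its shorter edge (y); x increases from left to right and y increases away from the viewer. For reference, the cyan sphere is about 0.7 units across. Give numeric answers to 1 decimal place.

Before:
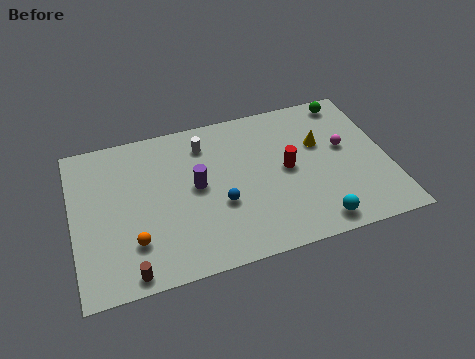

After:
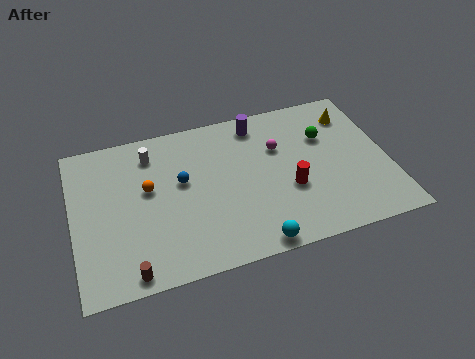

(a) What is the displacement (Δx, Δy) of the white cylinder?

(-2.7, 0.1)

The white cylinder was at about (6.8, 7.8) and moved to about (4.1, 7.9).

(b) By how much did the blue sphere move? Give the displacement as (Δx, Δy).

(-1.8, 2.0)

The blue sphere was at about (7.3, 3.7) and moved to about (5.5, 5.7).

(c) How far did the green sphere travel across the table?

2.5

The green sphere moved from about (14.3, 8.7) to (12.9, 6.6), a distance of √(1.4² + 2.1²) ≈ 2.5.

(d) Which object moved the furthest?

the purple cylinder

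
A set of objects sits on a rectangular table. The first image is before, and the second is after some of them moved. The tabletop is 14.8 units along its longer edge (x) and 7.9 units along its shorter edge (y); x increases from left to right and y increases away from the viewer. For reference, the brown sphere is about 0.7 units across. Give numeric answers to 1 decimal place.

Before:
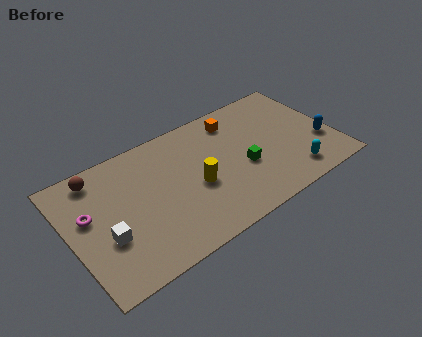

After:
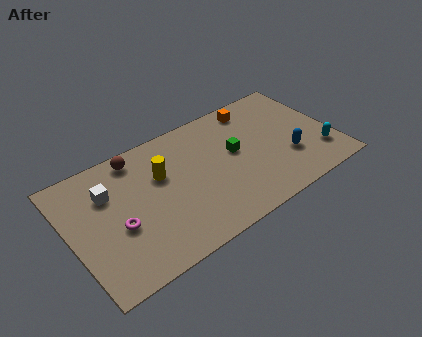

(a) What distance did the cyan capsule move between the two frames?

1.8

The cyan capsule moved from about (12.1, 1.4) to (13.8, 2.0), a distance of √(1.7² + 0.6²) ≈ 1.8.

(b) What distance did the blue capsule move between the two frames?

1.9

The blue capsule moved from about (14.0, 2.7) to (12.1, 2.6), a distance of √(1.9² + 0.1²) ≈ 1.9.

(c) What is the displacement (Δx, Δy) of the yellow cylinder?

(-1.7, 1.7)

The yellow cylinder started near (6.9, 3.4) and ended near (5.2, 5.1).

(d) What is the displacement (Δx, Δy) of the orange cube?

(1.2, 0.3)

The orange cube was at about (9.7, 6.5) and moved to about (10.9, 6.8).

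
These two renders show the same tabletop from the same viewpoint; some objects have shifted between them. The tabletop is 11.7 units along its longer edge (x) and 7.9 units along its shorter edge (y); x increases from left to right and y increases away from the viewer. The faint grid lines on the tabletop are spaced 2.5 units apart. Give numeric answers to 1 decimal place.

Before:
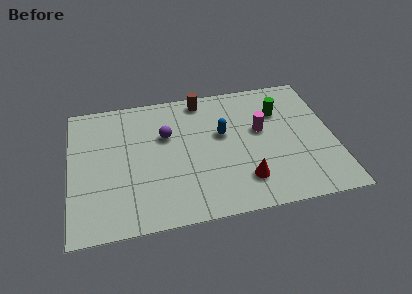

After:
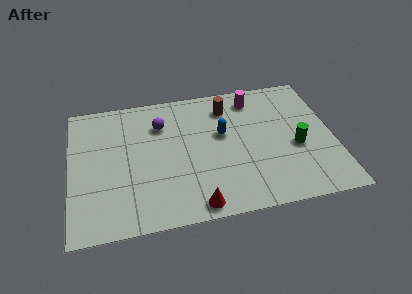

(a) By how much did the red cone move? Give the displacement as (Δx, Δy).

(-2.2, -1.0)

The red cone was at about (7.6, 1.8) and moved to about (5.4, 0.8).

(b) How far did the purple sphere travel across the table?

0.7

The purple sphere moved from about (4.3, 5.1) to (4.1, 5.8), a distance of √(0.2² + 0.7²) ≈ 0.7.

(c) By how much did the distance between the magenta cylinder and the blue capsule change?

+0.7

Before: roughly 1.7 units apart; after: 2.4. That's 0.7 units further apart.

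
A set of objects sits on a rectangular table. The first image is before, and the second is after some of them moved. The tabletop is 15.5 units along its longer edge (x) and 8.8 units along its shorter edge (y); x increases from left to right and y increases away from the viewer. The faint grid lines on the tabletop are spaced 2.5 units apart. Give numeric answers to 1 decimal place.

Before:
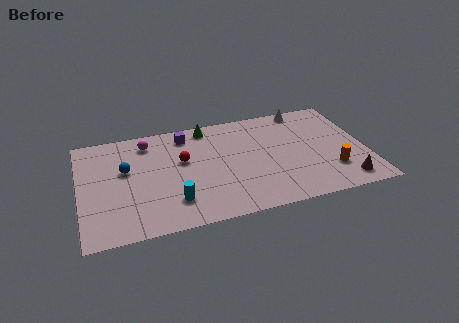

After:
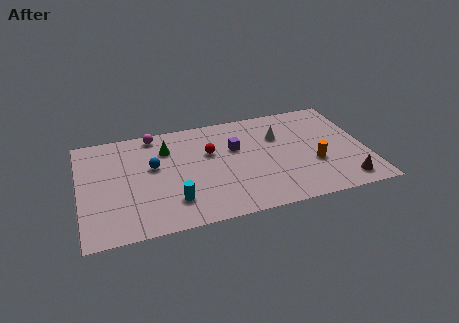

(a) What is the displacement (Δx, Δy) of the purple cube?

(2.6, -1.8)

From the two frames, the purple cube sits at roughly (5.9, 7.4) before and (8.5, 5.6) after.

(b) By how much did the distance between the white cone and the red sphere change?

-3.6

The distance was about 7.4 in the first image and 3.8 in the second, so they moved 3.6 units closer together.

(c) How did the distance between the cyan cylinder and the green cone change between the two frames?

-1.7

Before: roughly 6.1 units apart; after: 4.4. That's 1.7 units closer together.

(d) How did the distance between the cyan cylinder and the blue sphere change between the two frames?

-0.8

Before: roughly 4.0 units apart; after: 3.2. That's 0.8 units closer together.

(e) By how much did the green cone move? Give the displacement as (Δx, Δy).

(-2.3, -1.3)

From the two frames, the green cone sits at roughly (7.1, 7.8) before and (4.8, 6.5) after.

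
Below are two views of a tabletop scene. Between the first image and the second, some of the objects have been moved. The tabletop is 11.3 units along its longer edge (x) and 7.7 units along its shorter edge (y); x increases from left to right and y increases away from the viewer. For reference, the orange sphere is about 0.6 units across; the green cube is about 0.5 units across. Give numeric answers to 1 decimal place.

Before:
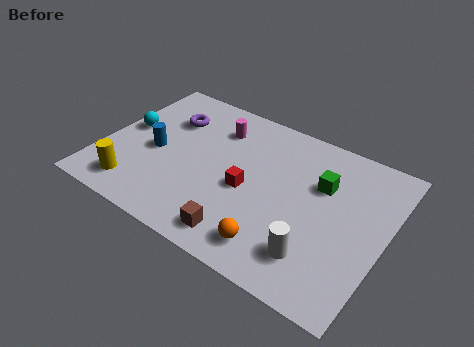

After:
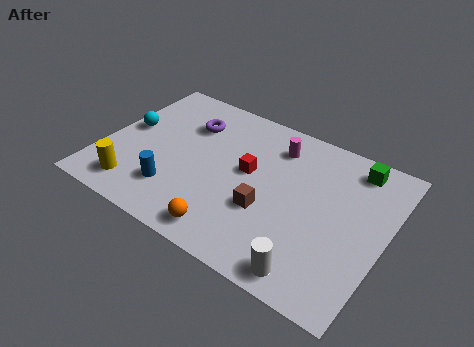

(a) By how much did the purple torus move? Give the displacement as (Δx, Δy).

(0.8, 0.1)

From the two frames, the purple torus sits at roughly (2.3, 5.5) before and (3.1, 5.6) after.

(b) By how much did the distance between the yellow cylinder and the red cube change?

+0.4

They were about 4.7 units apart before and 5.1 after — 0.4 units further apart.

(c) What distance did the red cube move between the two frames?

0.9

From (5.9, 3.4) to (5.8, 4.3), the red cube covered √(0.1² + 0.9²) ≈ 0.9 units.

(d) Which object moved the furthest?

the magenta cylinder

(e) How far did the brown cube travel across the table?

1.8

The brown cube was near (6.1, 1.1) before and (6.8, 2.8) after, so it travelled √(0.7² + 1.7²) ≈ 1.8 units.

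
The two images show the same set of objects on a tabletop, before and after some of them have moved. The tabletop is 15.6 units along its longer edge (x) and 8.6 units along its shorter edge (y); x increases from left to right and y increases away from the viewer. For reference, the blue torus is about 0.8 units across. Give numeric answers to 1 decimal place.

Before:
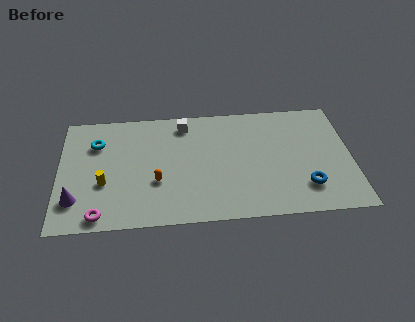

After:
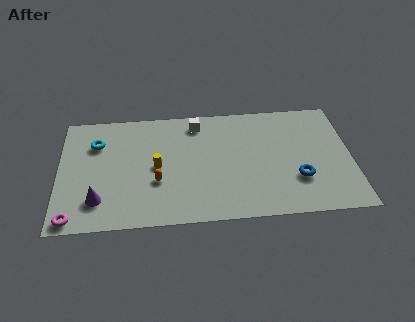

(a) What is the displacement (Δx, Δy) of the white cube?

(0.7, 0.0)

From the two frames, the white cube sits at roughly (6.7, 7.3) before and (7.4, 7.3) after.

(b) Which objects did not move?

the orange capsule and the cyan torus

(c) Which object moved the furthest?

the yellow cylinder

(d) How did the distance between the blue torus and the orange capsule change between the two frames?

-0.5

Before: roughly 8.0 units apart; after: 7.5. That's 0.5 units closer together.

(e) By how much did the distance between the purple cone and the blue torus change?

-1.6

They were about 12.2 units apart before and 10.6 after — 1.6 units closer together.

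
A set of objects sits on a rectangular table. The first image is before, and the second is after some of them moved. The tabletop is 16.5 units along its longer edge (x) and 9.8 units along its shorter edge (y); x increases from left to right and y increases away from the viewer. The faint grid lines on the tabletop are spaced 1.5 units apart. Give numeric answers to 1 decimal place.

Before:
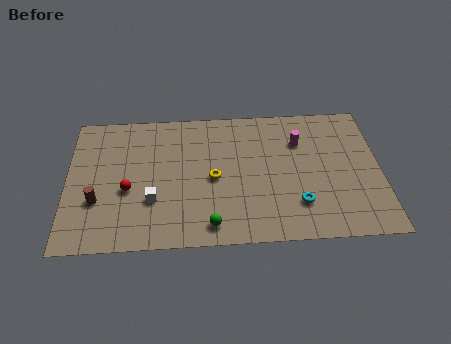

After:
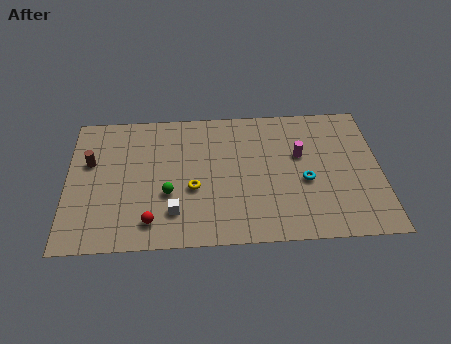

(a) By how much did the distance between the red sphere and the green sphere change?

-3.0

They were about 5.1 units apart before and 2.1 after — 3.0 units closer together.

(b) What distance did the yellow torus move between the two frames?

1.3

The yellow torus moved from about (7.7, 4.6) to (6.6, 3.9), a distance of √(1.1² + 0.7²) ≈ 1.3.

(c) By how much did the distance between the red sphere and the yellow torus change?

-1.4

The distance was about 4.5 in the first image and 3.1 in the second, so they moved 1.4 units closer together.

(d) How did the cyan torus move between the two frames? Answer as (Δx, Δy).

(0.4, 1.6)

The cyan torus started near (12.1, 2.5) and ended near (12.5, 4.1).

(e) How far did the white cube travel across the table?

1.4

From (4.5, 3.2) to (5.6, 2.3), the white cube covered √(1.1² + 0.9²) ≈ 1.4 units.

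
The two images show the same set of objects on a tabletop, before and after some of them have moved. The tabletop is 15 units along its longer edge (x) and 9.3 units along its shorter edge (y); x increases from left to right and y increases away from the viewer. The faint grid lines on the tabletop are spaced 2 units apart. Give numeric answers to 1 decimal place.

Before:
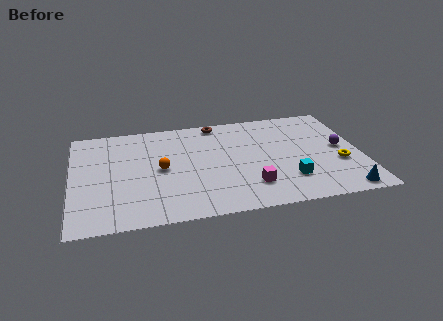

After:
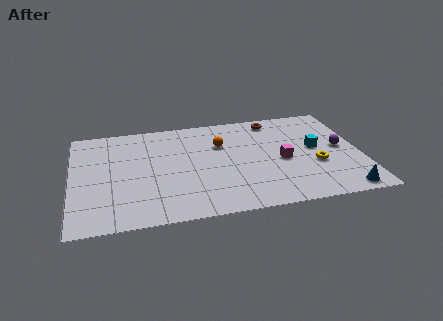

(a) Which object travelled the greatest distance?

the orange sphere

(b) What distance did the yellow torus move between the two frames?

1.2

The yellow torus moved from about (13.8, 3.4) to (12.6, 3.5), a distance of √(1.2² + 0.1²) ≈ 1.2.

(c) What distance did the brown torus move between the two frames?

3.0

The brown torus moved from about (7.7, 8.4) to (10.7, 8.1), a distance of √(3.0² + 0.3²) ≈ 3.0.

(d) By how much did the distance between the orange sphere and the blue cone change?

-1.8

Before: roughly 9.9 units apart; after: 8.1. That's 1.8 units closer together.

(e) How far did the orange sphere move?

3.6

The orange sphere was near (4.6, 4.6) before and (7.8, 6.3) after, so it travelled √(3.2² + 1.7²) ≈ 3.6 units.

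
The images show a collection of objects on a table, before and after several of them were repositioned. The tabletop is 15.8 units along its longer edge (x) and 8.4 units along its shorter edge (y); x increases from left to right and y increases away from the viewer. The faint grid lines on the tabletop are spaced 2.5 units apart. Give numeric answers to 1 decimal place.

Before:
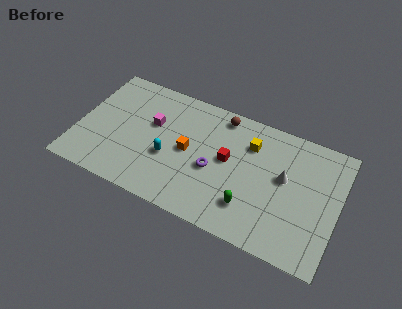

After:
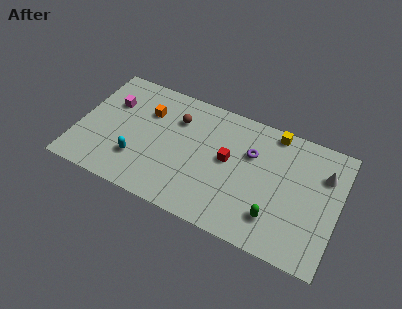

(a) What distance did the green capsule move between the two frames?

1.5

The green capsule moved from about (10.7, 2.1) to (12.2, 2.0), a distance of √(1.5² + 0.1²) ≈ 1.5.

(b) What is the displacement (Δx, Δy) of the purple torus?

(2.1, 2.0)

The purple torus started near (8.3, 3.6) and ended near (10.4, 5.6).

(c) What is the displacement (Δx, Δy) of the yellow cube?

(1.3, 1.4)

From the two frames, the yellow cube sits at roughly (10.3, 6.2) before and (11.6, 7.6) after.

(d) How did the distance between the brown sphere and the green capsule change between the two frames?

+1.8

Before: roughly 5.8 units apart; after: 7.6. That's 1.8 units further apart.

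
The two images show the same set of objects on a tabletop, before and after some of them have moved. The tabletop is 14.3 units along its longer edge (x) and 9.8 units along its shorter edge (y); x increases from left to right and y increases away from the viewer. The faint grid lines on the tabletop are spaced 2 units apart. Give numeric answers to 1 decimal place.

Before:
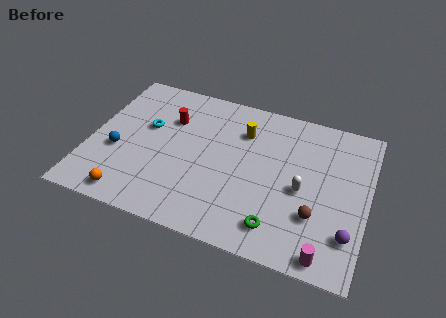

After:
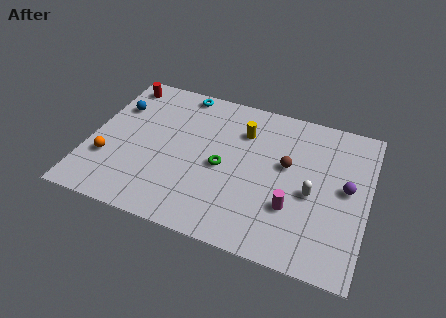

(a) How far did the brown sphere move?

3.2

The brown sphere moved from about (11.8, 3.0) to (10.1, 5.7), a distance of √(1.7² + 2.7²) ≈ 3.2.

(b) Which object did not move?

the yellow cylinder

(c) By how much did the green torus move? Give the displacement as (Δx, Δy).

(-3.1, 2.8)

From the two frames, the green torus sits at roughly (10.0, 1.7) before and (6.9, 4.5) after.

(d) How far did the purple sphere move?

2.8

From (13.5, 2.4) to (13.2, 5.2), the purple sphere covered √(0.3² + 2.8²) ≈ 2.8 units.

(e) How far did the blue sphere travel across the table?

3.0

From (1.5, 3.8) to (1.1, 6.8), the blue sphere covered √(0.4² + 3.0²) ≈ 3.0 units.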